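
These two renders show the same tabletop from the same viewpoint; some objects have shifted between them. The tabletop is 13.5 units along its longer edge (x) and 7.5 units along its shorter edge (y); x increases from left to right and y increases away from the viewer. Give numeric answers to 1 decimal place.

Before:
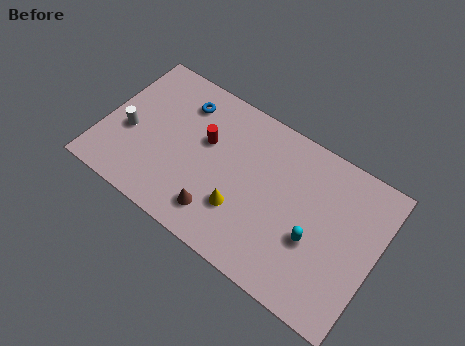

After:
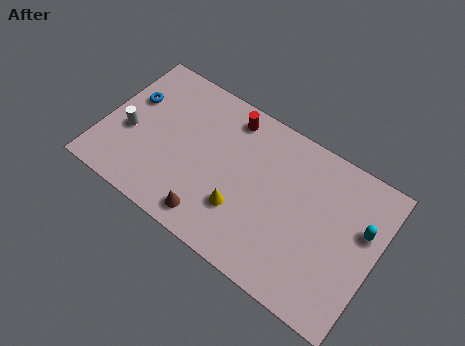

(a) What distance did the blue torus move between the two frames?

2.6

The blue torus moved from about (3.5, 5.9) to (1.1, 4.8), a distance of √(2.4² + 1.1²) ≈ 2.6.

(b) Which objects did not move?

the white cylinder and the yellow cone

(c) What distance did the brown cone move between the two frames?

0.5

The brown cone moved from about (6.1, 1.5) to (5.8, 1.1), a distance of √(0.3² + 0.4²) ≈ 0.5.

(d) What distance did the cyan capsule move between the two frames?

2.8

From (10.6, 2.9) to (12.7, 4.7), the cyan capsule covered √(2.1² + 1.8²) ≈ 2.8 units.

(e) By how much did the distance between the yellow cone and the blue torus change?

+1.4

The distance was about 5.1 in the first image and 6.5 in the second, so they moved 1.4 units further apart.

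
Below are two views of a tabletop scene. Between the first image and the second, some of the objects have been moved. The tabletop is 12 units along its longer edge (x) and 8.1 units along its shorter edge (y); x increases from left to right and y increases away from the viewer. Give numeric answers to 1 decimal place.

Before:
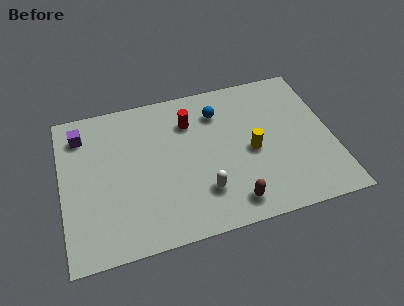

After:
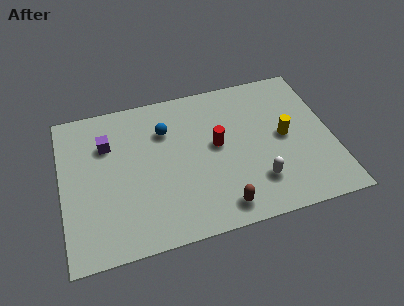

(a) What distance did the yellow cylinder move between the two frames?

1.6

The yellow cylinder was near (8.4, 3.7) before and (9.9, 4.1) after, so it travelled √(1.5² + 0.4²) ≈ 1.6 units.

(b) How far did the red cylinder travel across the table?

1.9

From (5.8, 6.0) to (6.9, 4.4), the red cylinder covered √(1.1² + 1.6²) ≈ 1.9 units.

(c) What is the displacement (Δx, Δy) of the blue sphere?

(-2.4, -0.4)

From the two frames, the blue sphere sits at roughly (7.1, 6.2) before and (4.7, 5.8) after.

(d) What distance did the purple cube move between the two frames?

1.4

The purple cube moved from about (1.0, 6.5) to (2.1, 5.7), a distance of √(1.1² + 0.8²) ≈ 1.4.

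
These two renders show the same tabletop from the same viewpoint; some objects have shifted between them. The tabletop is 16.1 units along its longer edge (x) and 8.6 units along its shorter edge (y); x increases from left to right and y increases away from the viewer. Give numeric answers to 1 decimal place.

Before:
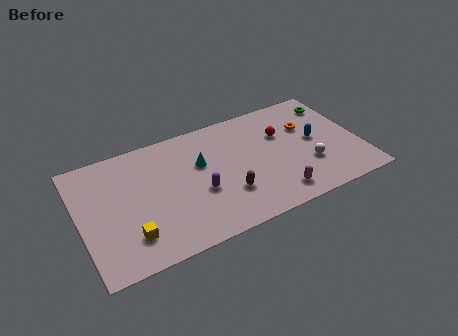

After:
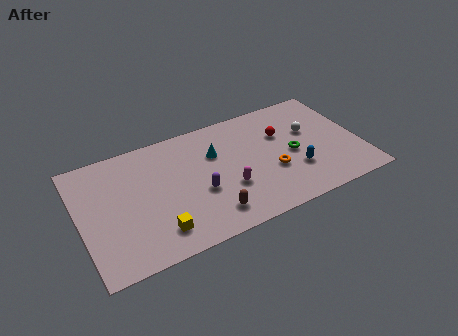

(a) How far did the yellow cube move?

1.5

The yellow cube moved from about (2.6, 2.0) to (4.1, 1.7), a distance of √(1.5² + 0.3²) ≈ 1.5.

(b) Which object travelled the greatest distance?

the green torus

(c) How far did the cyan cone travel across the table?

1.0

From (7.0, 5.4) to (7.9, 5.8), the cyan cone covered √(0.9² + 0.4²) ≈ 1.0 units.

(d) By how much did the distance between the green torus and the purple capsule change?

-3.6

The distance was about 9.1 in the first image and 5.5 in the second, so they moved 3.6 units closer together.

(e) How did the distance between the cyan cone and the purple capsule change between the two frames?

+0.7

Before: roughly 2.0 units apart; after: 2.7. That's 0.7 units further apart.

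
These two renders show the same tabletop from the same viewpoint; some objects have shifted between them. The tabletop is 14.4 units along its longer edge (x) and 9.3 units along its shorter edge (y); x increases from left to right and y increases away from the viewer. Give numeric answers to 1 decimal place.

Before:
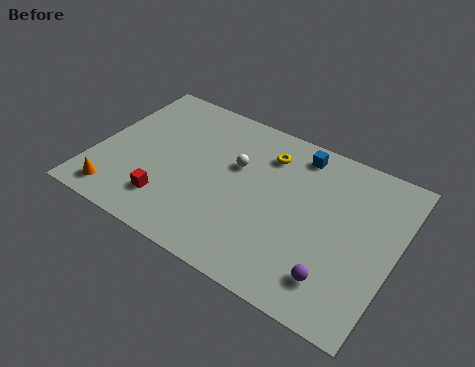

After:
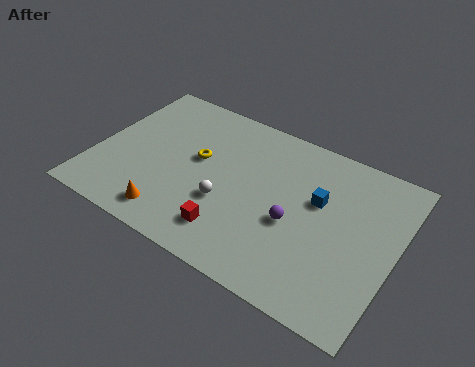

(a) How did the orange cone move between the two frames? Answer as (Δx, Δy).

(2.7, 0.1)

The orange cone was at about (1.5, 1.3) and moved to about (4.2, 1.4).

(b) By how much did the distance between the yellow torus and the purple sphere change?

-1.6

Before: roughly 6.7 units apart; after: 5.1. That's 1.6 units closer together.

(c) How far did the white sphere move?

2.4

The white sphere was near (6.6, 5.8) before and (6.5, 3.4) after, so it travelled √(0.1² + 2.4²) ≈ 2.4 units.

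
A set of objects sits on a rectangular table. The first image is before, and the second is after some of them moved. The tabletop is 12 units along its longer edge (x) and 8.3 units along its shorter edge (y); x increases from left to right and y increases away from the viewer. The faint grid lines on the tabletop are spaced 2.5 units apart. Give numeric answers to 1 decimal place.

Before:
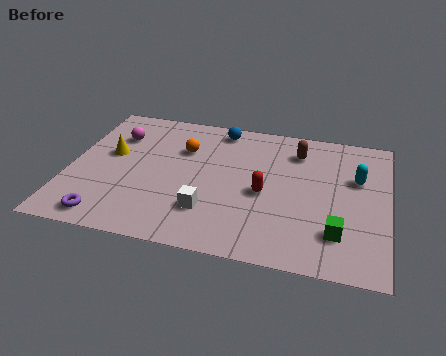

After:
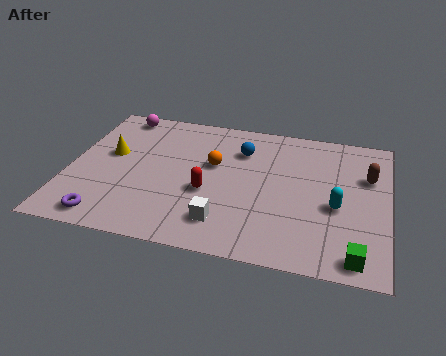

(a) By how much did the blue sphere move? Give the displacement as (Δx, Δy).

(0.9, -1.2)

From the two frames, the blue sphere sits at roughly (5.5, 7.3) before and (6.4, 6.1) after.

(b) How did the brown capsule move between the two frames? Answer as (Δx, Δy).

(2.7, -1.0)

The brown capsule started near (8.5, 6.5) and ended near (11.2, 5.5).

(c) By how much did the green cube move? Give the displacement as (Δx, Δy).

(0.7, -1.1)

From the two frames, the green cube sits at roughly (10.2, 2.0) before and (10.9, 0.9) after.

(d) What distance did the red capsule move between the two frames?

2.1

The red capsule moved from about (7.4, 3.7) to (5.3, 3.3), a distance of √(2.1² + 0.4²) ≈ 2.1.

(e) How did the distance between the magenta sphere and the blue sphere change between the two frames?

+0.9

Before: roughly 4.1 units apart; after: 5.0. That's 0.9 units further apart.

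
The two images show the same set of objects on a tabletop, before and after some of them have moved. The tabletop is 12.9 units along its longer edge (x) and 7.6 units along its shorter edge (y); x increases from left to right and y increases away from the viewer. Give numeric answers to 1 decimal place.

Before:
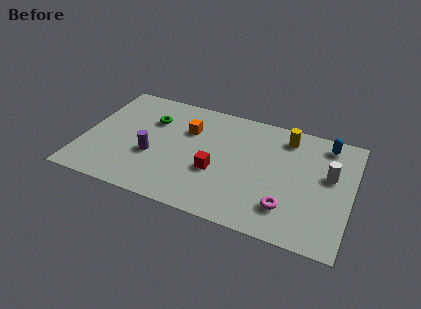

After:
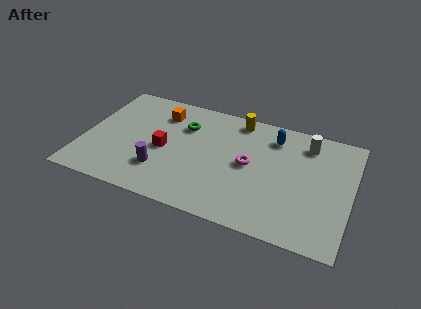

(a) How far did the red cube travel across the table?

2.7

The red cube was near (6.5, 2.9) before and (3.9, 3.5) after, so it travelled √(2.6² + 0.6²) ≈ 2.7 units.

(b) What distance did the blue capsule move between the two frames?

2.5

From (11.5, 6.5) to (9.0, 6.1), the blue capsule covered √(2.5² + 0.4²) ≈ 2.5 units.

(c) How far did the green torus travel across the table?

1.6

The green torus moved from about (3.1, 5.3) to (4.7, 5.4), a distance of √(1.6² + 0.1²) ≈ 1.6.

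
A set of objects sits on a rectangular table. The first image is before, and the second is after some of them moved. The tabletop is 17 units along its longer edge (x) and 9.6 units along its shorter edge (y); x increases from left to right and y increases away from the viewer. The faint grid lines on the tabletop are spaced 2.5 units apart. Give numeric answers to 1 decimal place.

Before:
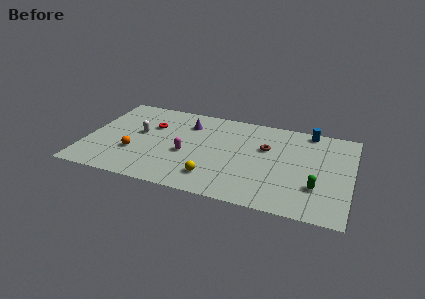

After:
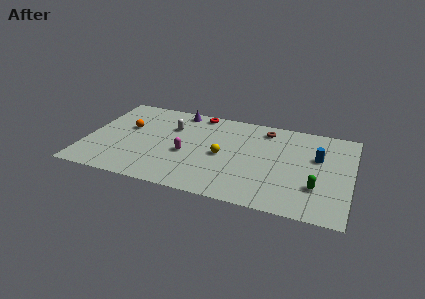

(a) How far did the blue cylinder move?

2.8

From (14.1, 8.7) to (14.8, 6.0), the blue cylinder covered √(0.7² + 2.7²) ≈ 2.8 units.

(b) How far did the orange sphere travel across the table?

2.7

The orange sphere was near (3.2, 3.2) before and (2.5, 5.8) after, so it travelled √(0.7² + 2.6²) ≈ 2.7 units.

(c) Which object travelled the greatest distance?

the red torus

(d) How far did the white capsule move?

2.3

The white capsule was near (3.3, 5.4) before and (5.3, 6.6) after, so it travelled √(2.0² + 1.2²) ≈ 2.3 units.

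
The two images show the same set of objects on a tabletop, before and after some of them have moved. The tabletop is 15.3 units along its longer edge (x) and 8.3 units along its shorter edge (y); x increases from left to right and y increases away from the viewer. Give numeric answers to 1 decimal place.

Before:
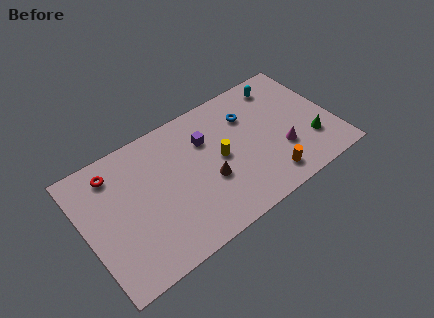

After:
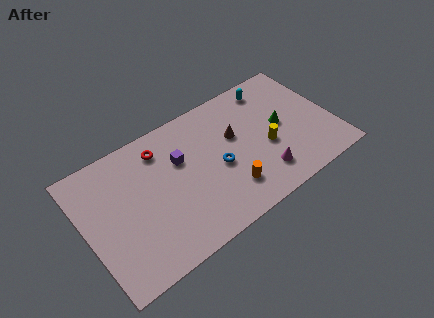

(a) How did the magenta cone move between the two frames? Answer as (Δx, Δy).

(-1.4, -0.9)

The magenta cone started near (11.9, 2.7) and ended near (10.5, 1.8).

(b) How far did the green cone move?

2.4

The green cone was near (13.7, 2.4) before and (12.2, 4.3) after, so it travelled √(1.5² + 1.9²) ≈ 2.4 units.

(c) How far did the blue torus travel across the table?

3.3

The blue torus was near (10.4, 6.0) before and (8.1, 3.7) after, so it travelled √(2.3² + 2.3²) ≈ 3.3 units.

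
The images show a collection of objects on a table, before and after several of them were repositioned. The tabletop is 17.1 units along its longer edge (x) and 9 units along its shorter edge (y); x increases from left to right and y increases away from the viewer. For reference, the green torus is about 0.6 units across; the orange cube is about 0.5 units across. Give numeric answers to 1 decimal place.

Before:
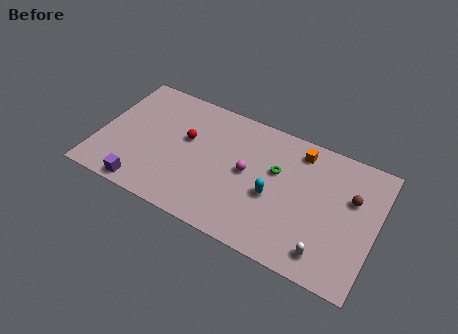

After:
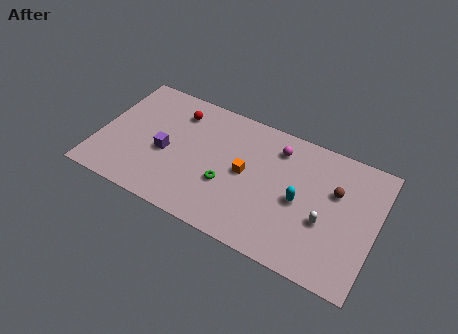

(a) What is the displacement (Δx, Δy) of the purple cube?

(1.0, 3.0)

From the two frames, the purple cube sits at roughly (3.2, 0.9) before and (4.2, 3.9) after.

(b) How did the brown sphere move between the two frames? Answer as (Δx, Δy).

(-1.0, 0.0)

The brown sphere started near (15.5, 5.8) and ended near (14.5, 5.8).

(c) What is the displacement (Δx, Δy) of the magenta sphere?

(1.6, 2.5)

The magenta sphere was at about (9.2, 4.7) and moved to about (10.8, 7.2).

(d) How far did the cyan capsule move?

1.6

The cyan capsule moved from about (10.9, 3.8) to (12.5, 4.2), a distance of √(1.6² + 0.4²) ≈ 1.6.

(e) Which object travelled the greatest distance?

the orange cube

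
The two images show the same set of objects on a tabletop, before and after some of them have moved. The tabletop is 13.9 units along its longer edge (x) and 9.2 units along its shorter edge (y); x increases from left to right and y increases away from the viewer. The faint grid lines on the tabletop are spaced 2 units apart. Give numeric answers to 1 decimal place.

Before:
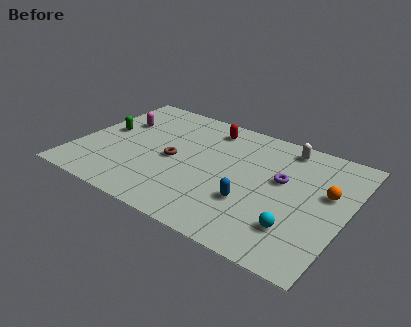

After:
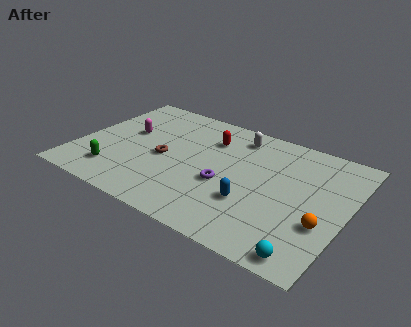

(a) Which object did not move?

the blue capsule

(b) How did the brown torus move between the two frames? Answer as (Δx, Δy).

(-0.5, -0.1)

From the two frames, the brown torus sits at roughly (5.0, 4.3) before and (4.5, 4.2) after.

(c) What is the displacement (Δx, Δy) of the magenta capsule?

(0.6, -0.7)

The magenta capsule started near (1.7, 6.1) and ended near (2.3, 5.4).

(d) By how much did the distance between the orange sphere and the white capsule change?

+3.3

They were about 3.5 units apart before and 6.8 after — 3.3 units further apart.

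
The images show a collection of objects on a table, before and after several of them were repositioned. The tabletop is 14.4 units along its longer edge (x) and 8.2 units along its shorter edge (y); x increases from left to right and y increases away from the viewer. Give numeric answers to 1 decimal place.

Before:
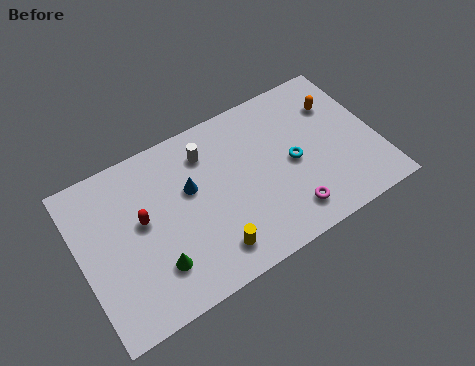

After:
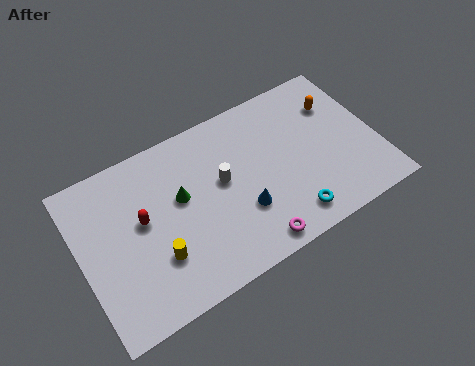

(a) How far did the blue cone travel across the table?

3.2

The blue cone moved from about (5.4, 5.0) to (7.6, 2.7), a distance of √(2.2² + 2.3²) ≈ 3.2.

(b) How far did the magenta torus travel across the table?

2.0

From (9.7, 1.5) to (7.8, 0.9), the magenta torus covered √(1.9² + 0.6²) ≈ 2.0 units.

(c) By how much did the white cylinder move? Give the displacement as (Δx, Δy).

(0.5, -1.8)

The white cylinder was at about (6.4, 6.4) and moved to about (6.9, 4.6).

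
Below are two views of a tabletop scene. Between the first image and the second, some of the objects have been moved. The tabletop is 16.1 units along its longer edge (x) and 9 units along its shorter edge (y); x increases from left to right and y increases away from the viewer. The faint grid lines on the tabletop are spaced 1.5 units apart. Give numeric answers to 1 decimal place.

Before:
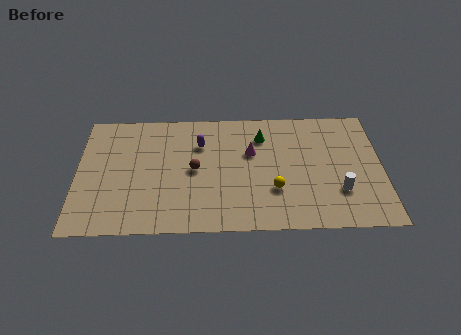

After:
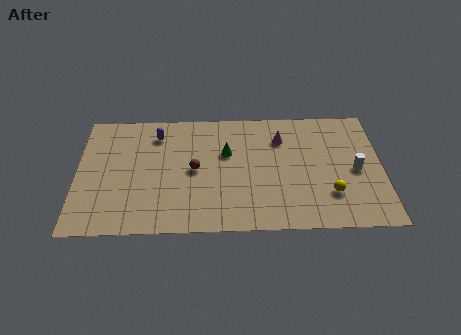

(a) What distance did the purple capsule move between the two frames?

2.4

The purple capsule moved from about (6.5, 6.4) to (4.2, 7.2), a distance of √(2.3² + 0.8²) ≈ 2.4.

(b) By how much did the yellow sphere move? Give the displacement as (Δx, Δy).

(2.9, -0.4)

The yellow sphere was at about (10.4, 2.9) and moved to about (13.3, 2.5).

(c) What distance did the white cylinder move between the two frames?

1.7

The white cylinder was near (13.8, 2.7) before and (14.7, 4.2) after, so it travelled √(0.9² + 1.5²) ≈ 1.7 units.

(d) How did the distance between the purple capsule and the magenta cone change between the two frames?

+3.8

Before: roughly 2.8 units apart; after: 6.6. That's 3.8 units further apart.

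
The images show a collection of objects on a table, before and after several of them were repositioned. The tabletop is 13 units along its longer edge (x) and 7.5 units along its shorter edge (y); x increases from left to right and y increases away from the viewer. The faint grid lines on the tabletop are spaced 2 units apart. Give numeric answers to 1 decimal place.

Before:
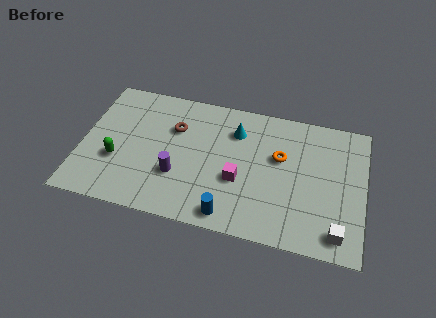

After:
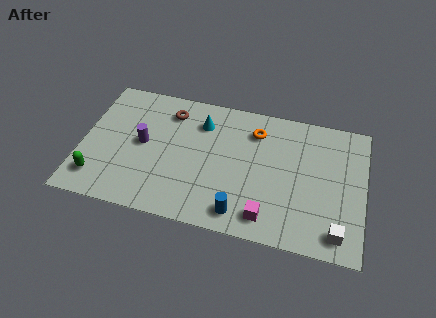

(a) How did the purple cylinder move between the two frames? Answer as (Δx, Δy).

(-1.7, 1.4)

From the two frames, the purple cylinder sits at roughly (4.5, 2.5) before and (2.8, 3.9) after.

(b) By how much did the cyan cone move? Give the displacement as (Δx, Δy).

(-1.6, 0.1)

From the two frames, the cyan cone sits at roughly (7.0, 5.6) before and (5.4, 5.7) after.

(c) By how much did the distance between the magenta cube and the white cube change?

-1.7

The distance was about 4.9 in the first image and 3.2 in the second, so they moved 1.7 units closer together.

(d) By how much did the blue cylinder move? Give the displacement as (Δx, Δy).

(0.5, 0.2)

From the two frames, the blue cylinder sits at roughly (7.0, 0.9) before and (7.5, 1.1) after.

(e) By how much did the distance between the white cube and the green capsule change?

+0.7

The distance was about 10.3 in the first image and 11.0 in the second, so they moved 0.7 units further apart.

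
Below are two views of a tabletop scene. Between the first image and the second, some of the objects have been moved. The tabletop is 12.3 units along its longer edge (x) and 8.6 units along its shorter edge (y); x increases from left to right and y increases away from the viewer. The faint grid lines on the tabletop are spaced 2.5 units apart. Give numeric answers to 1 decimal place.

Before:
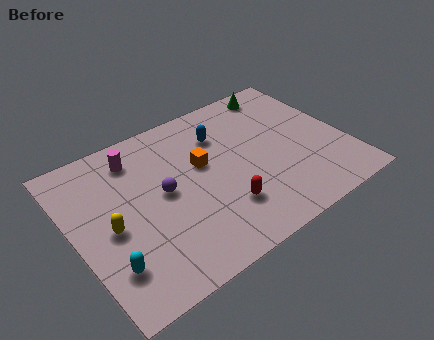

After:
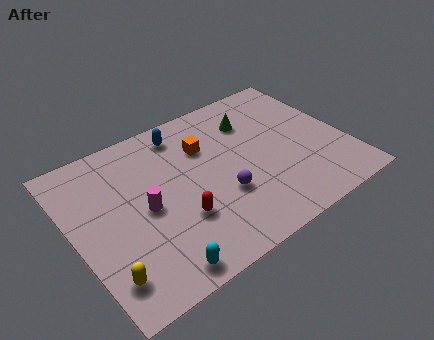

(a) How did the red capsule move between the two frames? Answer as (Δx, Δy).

(-1.9, 0.5)

From the two frames, the red capsule sits at roughly (6.3, 2.3) before and (4.4, 2.8) after.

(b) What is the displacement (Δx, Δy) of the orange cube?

(0.3, 0.9)

From the two frames, the orange cube sits at roughly (5.9, 5.1) before and (6.2, 6.0) after.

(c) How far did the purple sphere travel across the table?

2.8

The purple sphere moved from about (4.0, 4.5) to (6.4, 3.0), a distance of √(2.4² + 1.5²) ≈ 2.8.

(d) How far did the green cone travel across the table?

2.0

The green cone was near (10.1, 7.6) before and (8.5, 6.4) after, so it travelled √(1.6² + 1.2²) ≈ 2.0 units.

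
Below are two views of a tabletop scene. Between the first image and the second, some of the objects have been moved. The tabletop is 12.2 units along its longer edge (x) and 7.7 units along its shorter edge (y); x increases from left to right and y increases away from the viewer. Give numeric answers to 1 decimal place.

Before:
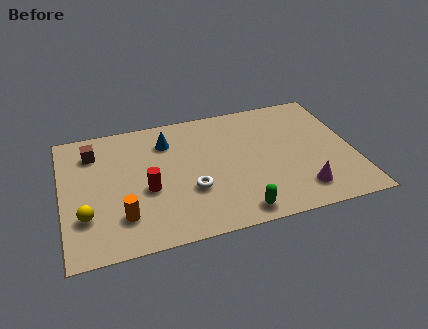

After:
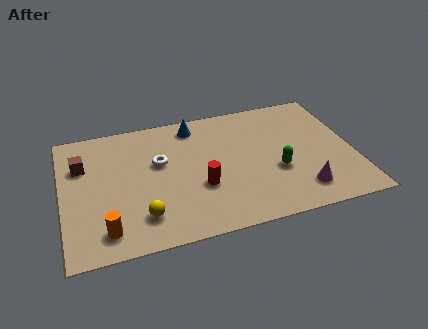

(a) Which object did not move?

the magenta cone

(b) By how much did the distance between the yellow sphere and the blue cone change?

+0.4

They were about 5.1 units apart before and 5.5 after — 0.4 units further apart.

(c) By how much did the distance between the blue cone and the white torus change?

-0.8

They were about 3.3 units apart before and 2.5 after — 0.8 units closer together.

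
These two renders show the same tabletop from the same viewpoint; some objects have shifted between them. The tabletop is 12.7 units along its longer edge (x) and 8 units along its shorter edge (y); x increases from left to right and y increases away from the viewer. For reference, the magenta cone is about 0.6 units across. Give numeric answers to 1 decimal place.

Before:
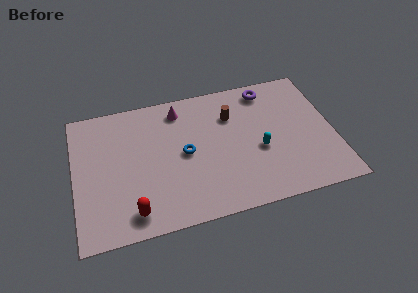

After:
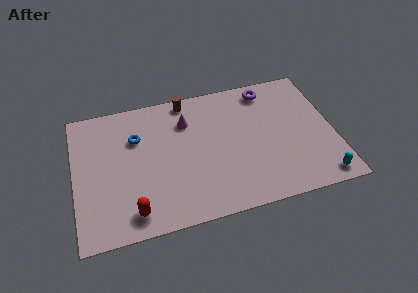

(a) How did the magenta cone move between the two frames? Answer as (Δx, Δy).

(0.3, -0.8)

From the two frames, the magenta cone sits at roughly (5.3, 6.7) before and (5.6, 5.9) after.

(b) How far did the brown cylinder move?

2.6

The brown cylinder was near (7.8, 5.7) before and (5.7, 7.2) after, so it travelled √(2.1² + 1.5²) ≈ 2.6 units.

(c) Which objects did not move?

the purple torus and the red capsule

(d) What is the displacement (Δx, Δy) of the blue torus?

(-2.3, 1.5)

The blue torus started near (5.4, 4.0) and ended near (3.1, 5.5).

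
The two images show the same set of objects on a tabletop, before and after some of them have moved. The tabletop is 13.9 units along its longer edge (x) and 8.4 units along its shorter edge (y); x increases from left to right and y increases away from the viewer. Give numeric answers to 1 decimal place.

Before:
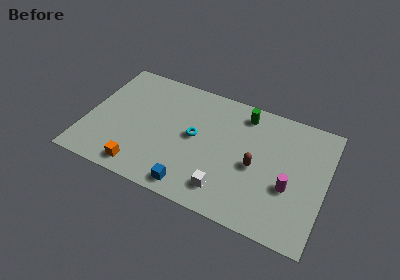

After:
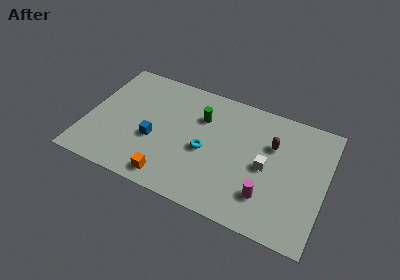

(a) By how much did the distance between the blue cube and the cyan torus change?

-0.4

Before: roughly 3.4 units apart; after: 3.0. That's 0.4 units closer together.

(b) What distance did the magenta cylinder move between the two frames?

1.6

The magenta cylinder was near (11.9, 3.2) before and (10.7, 2.1) after, so it travelled √(1.2² + 1.1²) ≈ 1.6 units.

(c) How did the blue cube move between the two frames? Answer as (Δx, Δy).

(-2.5, 2.3)

From the two frames, the blue cube sits at roughly (6.5, 1.0) before and (4.0, 3.3) after.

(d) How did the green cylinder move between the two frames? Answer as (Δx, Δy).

(-2.4, -1.2)

The green cylinder was at about (8.9, 7.1) and moved to about (6.5, 5.9).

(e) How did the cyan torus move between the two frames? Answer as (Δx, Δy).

(0.7, -0.7)

From the two frames, the cyan torus sits at roughly (6.3, 4.4) before and (7.0, 3.7) after.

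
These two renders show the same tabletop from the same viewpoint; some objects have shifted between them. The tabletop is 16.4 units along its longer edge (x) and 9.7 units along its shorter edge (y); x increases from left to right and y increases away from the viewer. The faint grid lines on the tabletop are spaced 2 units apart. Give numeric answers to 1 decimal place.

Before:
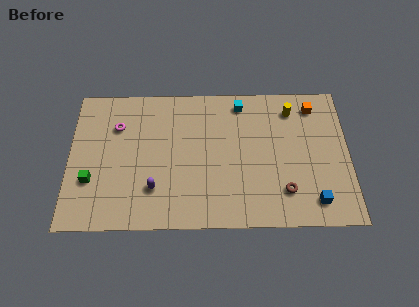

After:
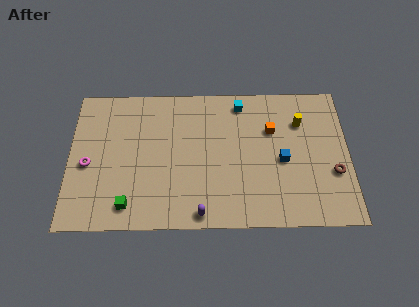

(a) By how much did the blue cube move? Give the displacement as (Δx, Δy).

(-1.8, 2.8)

From the two frames, the blue cube sits at roughly (14.3, 1.6) before and (12.5, 4.4) after.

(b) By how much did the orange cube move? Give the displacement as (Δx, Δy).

(-2.5, -1.6)

The orange cube started near (14.4, 8.1) and ended near (11.9, 6.5).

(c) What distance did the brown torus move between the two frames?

3.1

From (12.6, 2.3) to (15.5, 3.5), the brown torus covered √(2.9² + 1.2²) ≈ 3.1 units.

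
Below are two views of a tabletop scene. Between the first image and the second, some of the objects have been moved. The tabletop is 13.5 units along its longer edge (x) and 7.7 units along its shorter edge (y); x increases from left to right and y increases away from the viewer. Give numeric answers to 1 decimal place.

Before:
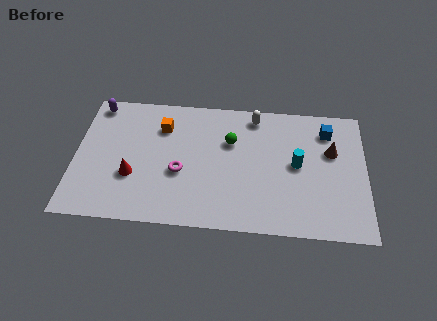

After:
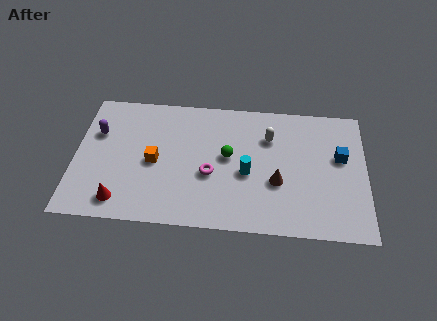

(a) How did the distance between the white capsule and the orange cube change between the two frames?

+1.2

The distance was about 4.4 in the first image and 5.6 in the second, so they moved 1.2 units further apart.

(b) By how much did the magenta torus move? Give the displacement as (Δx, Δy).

(1.4, 0.0)

The magenta torus started near (4.9, 3.1) and ended near (6.3, 3.1).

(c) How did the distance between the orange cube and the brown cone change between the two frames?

-2.2

Before: roughly 7.9 units apart; after: 5.7. That's 2.2 units closer together.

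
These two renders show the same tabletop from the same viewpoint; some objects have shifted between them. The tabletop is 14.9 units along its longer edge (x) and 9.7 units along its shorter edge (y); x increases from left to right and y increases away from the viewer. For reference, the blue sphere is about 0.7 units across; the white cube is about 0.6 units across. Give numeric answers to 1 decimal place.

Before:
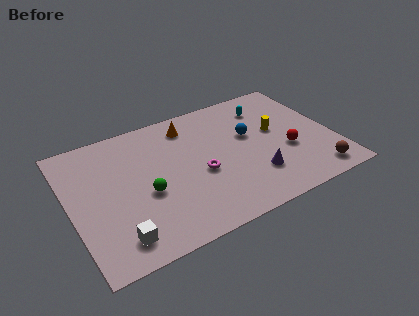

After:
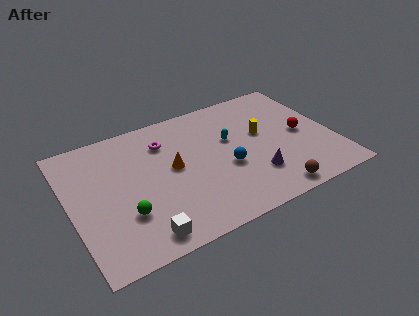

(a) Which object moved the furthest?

the magenta torus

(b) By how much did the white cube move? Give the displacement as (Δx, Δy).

(1.3, -0.4)

From the two frames, the white cube sits at roughly (2.2, 1.6) before and (3.5, 1.2) after.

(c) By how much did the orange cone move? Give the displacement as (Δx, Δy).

(-1.3, -2.8)

From the two frames, the orange cone sits at roughly (7.1, 8.0) before and (5.8, 5.2) after.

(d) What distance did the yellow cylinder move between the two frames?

0.8

The yellow cylinder was near (11.8, 5.5) before and (11.0, 5.6) after, so it travelled √(0.8² + 0.1²) ≈ 0.8 units.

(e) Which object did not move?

the purple cone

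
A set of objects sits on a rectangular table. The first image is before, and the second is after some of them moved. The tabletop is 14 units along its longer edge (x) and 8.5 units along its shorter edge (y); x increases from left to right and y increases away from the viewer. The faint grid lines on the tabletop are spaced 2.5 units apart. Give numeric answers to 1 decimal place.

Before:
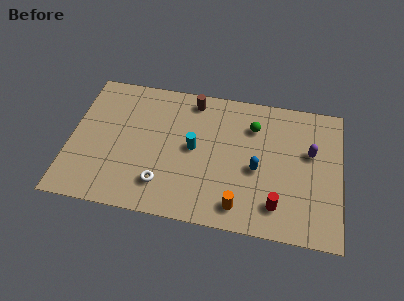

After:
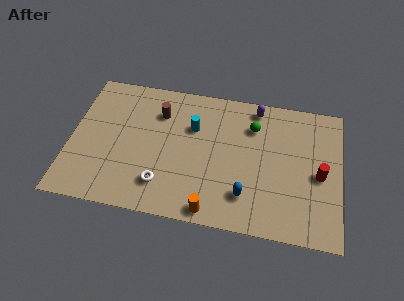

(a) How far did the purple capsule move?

3.7

The purple capsule moved from about (12.4, 5.2) to (9.5, 7.5), a distance of √(2.9² + 2.3²) ≈ 3.7.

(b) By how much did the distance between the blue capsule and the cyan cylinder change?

+1.3

The distance was about 3.4 in the first image and 4.7 in the second, so they moved 1.3 units further apart.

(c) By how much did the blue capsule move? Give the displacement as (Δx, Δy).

(-0.5, -1.7)

The blue capsule started near (9.7, 3.7) and ended near (9.2, 2.0).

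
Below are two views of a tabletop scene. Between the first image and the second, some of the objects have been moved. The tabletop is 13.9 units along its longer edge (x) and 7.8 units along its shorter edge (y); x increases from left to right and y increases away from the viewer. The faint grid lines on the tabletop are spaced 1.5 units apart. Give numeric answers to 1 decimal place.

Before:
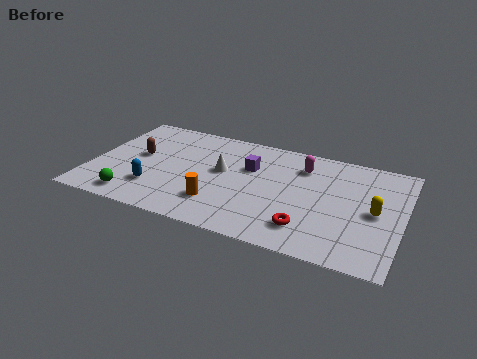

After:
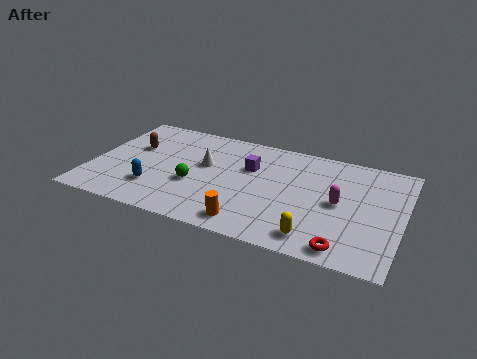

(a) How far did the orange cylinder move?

1.7

The orange cylinder was near (5.9, 2.0) before and (7.4, 1.1) after, so it travelled √(1.5² + 0.9²) ≈ 1.7 units.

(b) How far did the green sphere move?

3.1

From (2.2, 1.1) to (4.7, 3.0), the green sphere covered √(2.5² + 1.9²) ≈ 3.1 units.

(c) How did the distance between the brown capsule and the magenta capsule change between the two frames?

+2.0

Before: roughly 7.5 units apart; after: 9.5. That's 2.0 units further apart.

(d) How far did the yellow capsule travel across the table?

3.5

The yellow capsule was near (12.7, 3.8) before and (10.3, 1.2) after, so it travelled √(2.4² + 2.6²) ≈ 3.5 units.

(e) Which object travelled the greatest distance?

the yellow capsule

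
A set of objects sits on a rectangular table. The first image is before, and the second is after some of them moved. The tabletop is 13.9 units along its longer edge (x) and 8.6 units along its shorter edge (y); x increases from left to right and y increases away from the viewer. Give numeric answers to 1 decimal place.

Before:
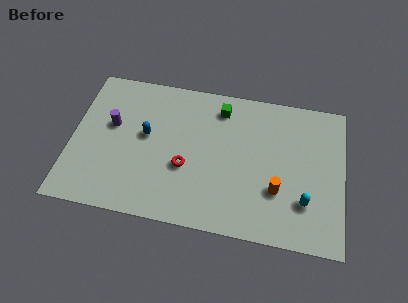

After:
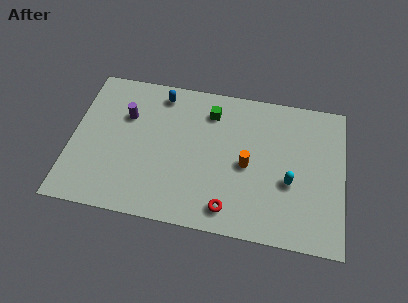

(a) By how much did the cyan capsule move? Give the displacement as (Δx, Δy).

(-0.8, 1.0)

From the two frames, the cyan capsule sits at roughly (12.0, 2.4) before and (11.2, 3.4) after.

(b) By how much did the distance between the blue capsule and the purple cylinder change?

+0.5

The distance was about 1.8 in the first image and 2.3 in the second, so they moved 0.5 units further apart.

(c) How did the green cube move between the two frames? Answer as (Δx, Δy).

(-0.5, -0.3)

The green cube started near (7.5, 7.1) and ended near (7.0, 6.8).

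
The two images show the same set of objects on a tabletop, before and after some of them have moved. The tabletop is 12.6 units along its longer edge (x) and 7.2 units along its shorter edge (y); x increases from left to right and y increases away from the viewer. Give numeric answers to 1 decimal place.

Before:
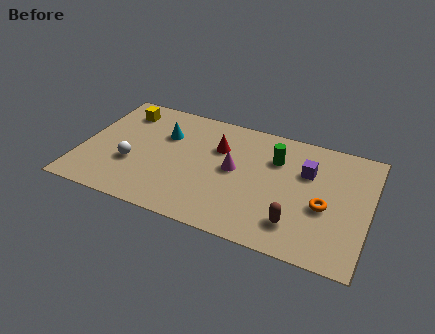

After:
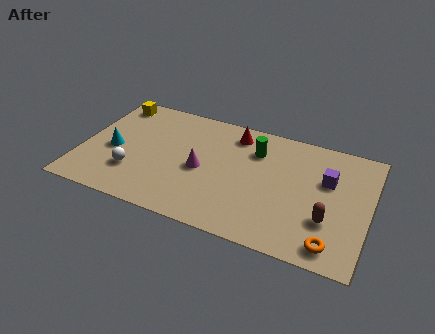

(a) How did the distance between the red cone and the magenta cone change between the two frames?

+1.6

Before: roughly 1.4 units apart; after: 3.0. That's 1.6 units further apart.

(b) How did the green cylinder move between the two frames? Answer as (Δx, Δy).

(-0.9, 0.2)

From the two frames, the green cylinder sits at roughly (8.4, 5.1) before and (7.5, 5.3) after.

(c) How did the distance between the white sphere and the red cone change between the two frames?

+1.4

They were about 4.3 units apart before and 5.7 after — 1.4 units further apart.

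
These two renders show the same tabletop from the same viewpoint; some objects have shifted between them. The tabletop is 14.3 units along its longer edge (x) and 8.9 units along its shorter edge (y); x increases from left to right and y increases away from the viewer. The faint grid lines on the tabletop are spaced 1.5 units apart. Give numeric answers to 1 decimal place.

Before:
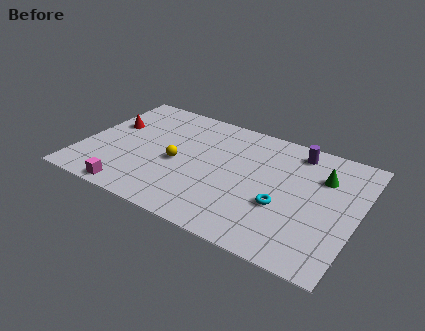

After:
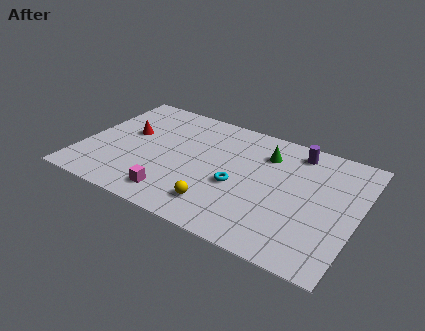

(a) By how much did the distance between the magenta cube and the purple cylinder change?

-2.0

They were about 10.3 units apart before and 8.3 after — 2.0 units closer together.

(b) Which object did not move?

the purple cylinder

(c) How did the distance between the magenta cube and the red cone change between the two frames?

-0.3

The distance was about 5.1 in the first image and 4.8 in the second, so they moved 0.3 units closer together.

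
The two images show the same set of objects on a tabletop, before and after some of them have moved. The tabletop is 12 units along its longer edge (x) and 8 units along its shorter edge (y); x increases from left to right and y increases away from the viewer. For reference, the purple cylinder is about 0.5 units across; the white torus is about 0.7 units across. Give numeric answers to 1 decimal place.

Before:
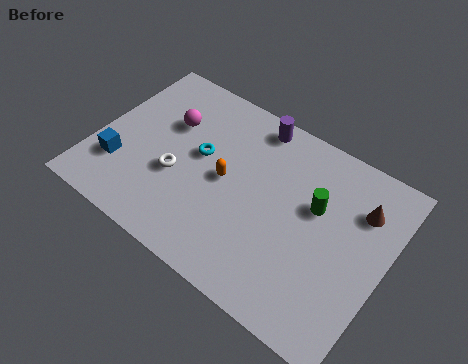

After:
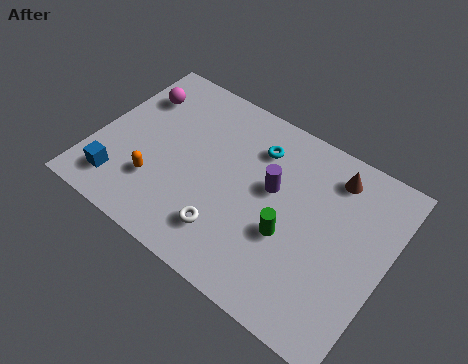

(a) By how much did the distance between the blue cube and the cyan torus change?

+3.0

They were about 3.7 units apart before and 6.7 after — 3.0 units further apart.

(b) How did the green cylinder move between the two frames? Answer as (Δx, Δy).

(-0.8, -1.8)

The green cylinder was at about (9.0, 4.9) and moved to about (8.2, 3.1).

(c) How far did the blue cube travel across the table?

0.8

The blue cube was near (1.2, 2.3) before and (1.4, 1.5) after, so it travelled √(0.2² + 0.8²) ≈ 0.8 units.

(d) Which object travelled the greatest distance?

the orange capsule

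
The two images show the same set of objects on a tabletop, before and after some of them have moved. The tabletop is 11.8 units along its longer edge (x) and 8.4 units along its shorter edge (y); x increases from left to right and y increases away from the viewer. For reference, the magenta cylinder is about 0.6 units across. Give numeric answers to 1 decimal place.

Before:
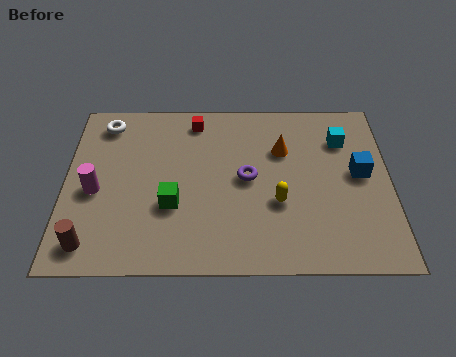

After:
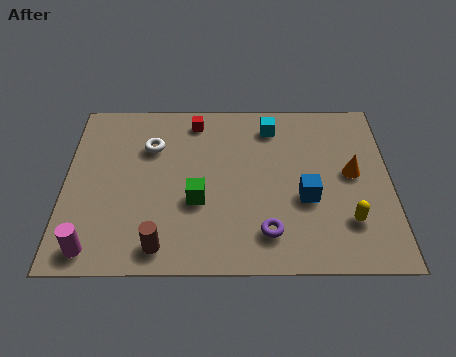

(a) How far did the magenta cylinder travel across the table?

2.7

The magenta cylinder was near (1.1, 3.7) before and (1.1, 1.0) after, so it travelled √(0.0² + 2.7²) ≈ 2.7 units.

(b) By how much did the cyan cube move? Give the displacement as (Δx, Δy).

(-2.6, 0.7)

The cyan cube started near (10.1, 6.2) and ended near (7.5, 6.9).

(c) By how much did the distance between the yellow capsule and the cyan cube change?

+1.5

They were about 3.9 units apart before and 5.4 after — 1.5 units further apart.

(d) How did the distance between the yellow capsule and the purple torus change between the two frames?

+1.3

The distance was about 1.6 in the first image and 2.9 in the second, so they moved 1.3 units further apart.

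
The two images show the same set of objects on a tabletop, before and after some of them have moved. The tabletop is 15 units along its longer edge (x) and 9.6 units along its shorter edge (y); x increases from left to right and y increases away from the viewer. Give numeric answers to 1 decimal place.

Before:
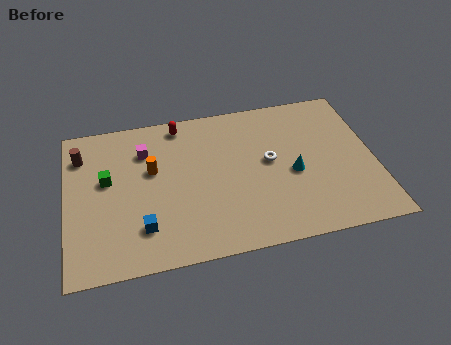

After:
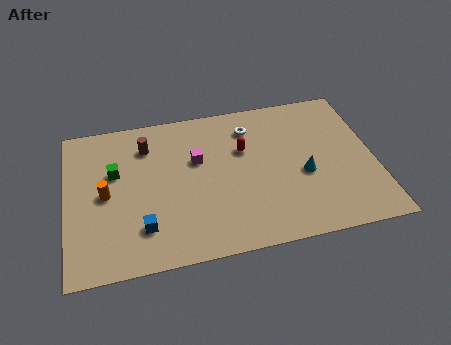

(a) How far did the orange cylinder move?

2.5

The orange cylinder was near (4.2, 5.8) before and (1.9, 4.7) after, so it travelled √(2.3² + 1.1²) ≈ 2.5 units.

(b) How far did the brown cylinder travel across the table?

3.2

The brown cylinder was near (0.8, 7.4) before and (4.0, 7.4) after, so it travelled √(3.2² + 0.0²) ≈ 3.2 units.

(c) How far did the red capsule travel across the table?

3.8

From (5.7, 8.5) to (8.7, 6.2), the red capsule covered √(3.0² + 2.3²) ≈ 3.8 units.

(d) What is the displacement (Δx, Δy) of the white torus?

(-0.8, 2.4)

The white torus was at about (9.9, 5.2) and moved to about (9.1, 7.6).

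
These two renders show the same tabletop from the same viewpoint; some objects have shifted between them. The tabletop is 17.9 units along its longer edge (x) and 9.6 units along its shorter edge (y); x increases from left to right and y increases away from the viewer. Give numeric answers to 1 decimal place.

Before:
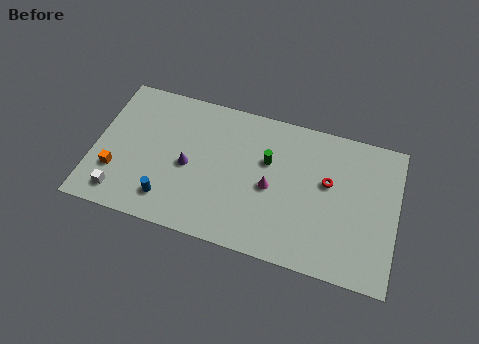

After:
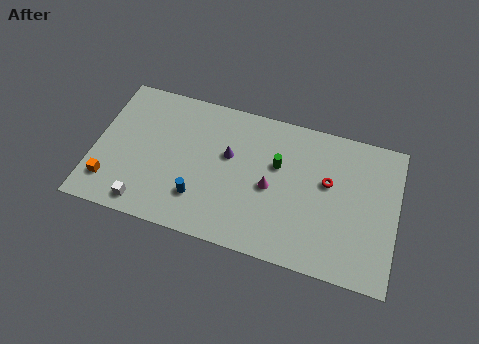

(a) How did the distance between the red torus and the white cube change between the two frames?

-1.3

Before: roughly 12.7 units apart; after: 11.4. That's 1.3 units closer together.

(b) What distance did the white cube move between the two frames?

1.5

From (1.8, 1.5) to (3.3, 1.2), the white cube covered √(1.5² + 0.3²) ≈ 1.5 units.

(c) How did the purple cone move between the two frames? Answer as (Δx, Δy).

(2.3, 1.4)

The purple cone was at about (5.6, 4.4) and moved to about (7.9, 5.8).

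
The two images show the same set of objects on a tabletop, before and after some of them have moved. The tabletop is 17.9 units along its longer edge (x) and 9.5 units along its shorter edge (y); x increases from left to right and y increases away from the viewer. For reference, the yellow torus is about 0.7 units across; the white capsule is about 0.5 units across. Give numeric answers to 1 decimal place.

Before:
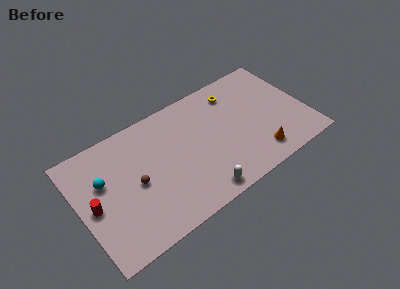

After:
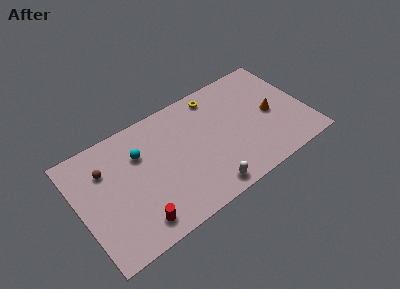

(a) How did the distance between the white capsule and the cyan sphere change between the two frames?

-1.4

The distance was about 8.4 in the first image and 7.0 in the second, so they moved 1.4 units closer together.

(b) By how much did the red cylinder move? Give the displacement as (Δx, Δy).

(2.9, -3.0)

The red cylinder was at about (1.0, 4.5) and moved to about (3.9, 1.5).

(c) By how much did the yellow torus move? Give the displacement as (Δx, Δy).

(-1.5, 0.5)

The yellow torus started near (12.8, 7.7) and ended near (11.3, 8.2).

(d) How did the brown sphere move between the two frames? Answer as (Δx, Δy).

(-2.0, 2.3)

From the two frames, the brown sphere sits at roughly (4.3, 4.5) before and (2.3, 6.8) after.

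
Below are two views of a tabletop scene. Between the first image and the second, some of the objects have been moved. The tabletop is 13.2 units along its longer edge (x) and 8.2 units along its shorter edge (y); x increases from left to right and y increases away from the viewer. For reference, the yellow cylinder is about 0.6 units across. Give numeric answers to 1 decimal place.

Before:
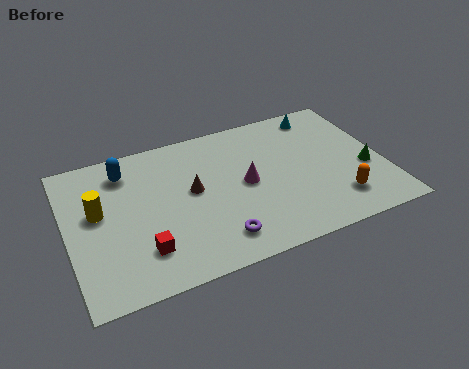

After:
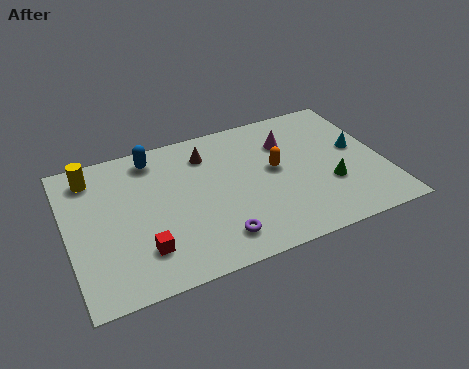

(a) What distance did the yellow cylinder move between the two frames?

2.1

The yellow cylinder moved from about (1.3, 4.7) to (1.2, 6.8), a distance of √(0.1² + 2.1²) ≈ 2.1.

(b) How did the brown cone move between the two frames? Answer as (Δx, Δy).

(0.8, 1.9)

The brown cone started near (5.2, 4.5) and ended near (6.0, 6.4).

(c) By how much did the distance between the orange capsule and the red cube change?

-1.8

The distance was about 8.1 in the first image and 6.3 in the second, so they moved 1.8 units closer together.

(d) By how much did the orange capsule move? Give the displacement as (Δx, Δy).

(-2.3, 2.7)

The orange capsule was at about (11.0, 1.8) and moved to about (8.7, 4.5).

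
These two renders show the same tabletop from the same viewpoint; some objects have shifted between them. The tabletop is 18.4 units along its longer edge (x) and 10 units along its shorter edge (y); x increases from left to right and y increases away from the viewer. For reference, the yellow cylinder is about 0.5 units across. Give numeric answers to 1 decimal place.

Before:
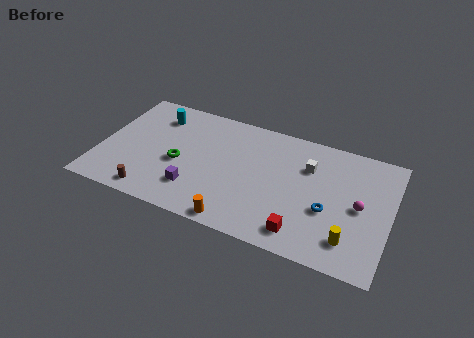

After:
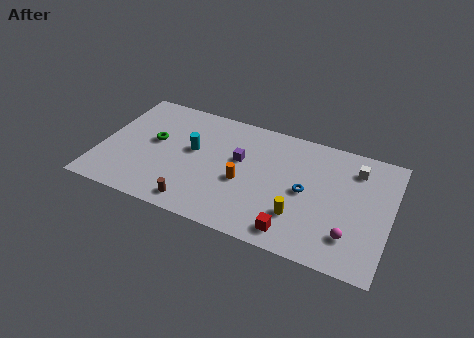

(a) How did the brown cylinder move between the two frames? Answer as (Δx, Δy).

(2.8, 0.1)

From the two frames, the brown cylinder sits at roughly (3.7, 1.2) before and (6.5, 1.3) after.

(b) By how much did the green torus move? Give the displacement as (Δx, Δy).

(-1.8, 1.3)

From the two frames, the green torus sits at roughly (5.1, 4.3) before and (3.3, 5.6) after.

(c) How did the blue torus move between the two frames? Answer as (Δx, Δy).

(-1.5, 1.0)

From the two frames, the blue torus sits at roughly (14.6, 3.9) before and (13.1, 4.9) after.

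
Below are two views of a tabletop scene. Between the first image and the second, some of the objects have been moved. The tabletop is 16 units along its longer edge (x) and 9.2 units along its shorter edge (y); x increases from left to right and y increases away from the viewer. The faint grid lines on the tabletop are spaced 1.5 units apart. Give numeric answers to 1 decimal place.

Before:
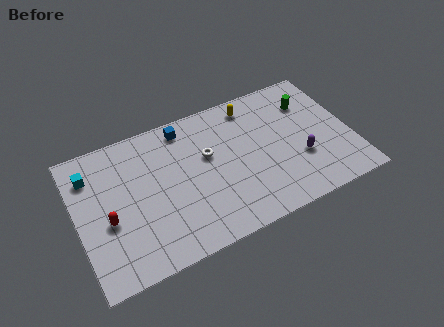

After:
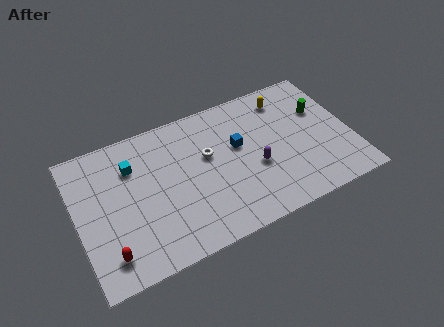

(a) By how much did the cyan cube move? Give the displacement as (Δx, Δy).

(2.4, -0.4)

The cyan cube started near (1.0, 7.1) and ended near (3.4, 6.7).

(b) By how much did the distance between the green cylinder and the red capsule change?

+1.1

Before: roughly 12.6 units apart; after: 13.7. That's 1.1 units further apart.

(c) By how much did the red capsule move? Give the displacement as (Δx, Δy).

(-0.2, -2.1)

From the two frames, the red capsule sits at roughly (1.7, 3.8) before and (1.5, 1.7) after.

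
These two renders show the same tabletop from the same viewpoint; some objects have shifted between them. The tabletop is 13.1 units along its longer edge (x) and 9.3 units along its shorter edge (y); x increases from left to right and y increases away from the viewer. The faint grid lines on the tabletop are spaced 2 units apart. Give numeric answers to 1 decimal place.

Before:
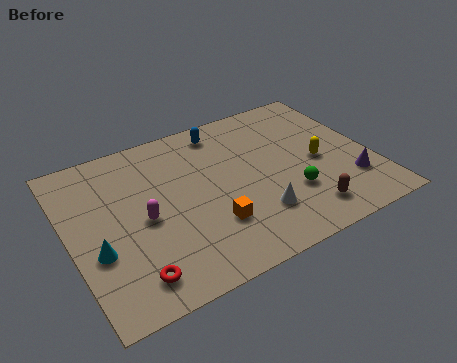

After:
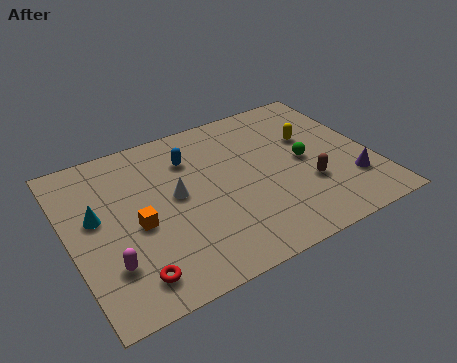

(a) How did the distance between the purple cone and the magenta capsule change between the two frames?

+1.5

The distance was about 9.0 in the first image and 10.5 in the second, so they moved 1.5 units further apart.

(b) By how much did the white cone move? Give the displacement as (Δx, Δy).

(-3.1, 2.6)

From the two frames, the white cone sits at roughly (7.7, 2.4) before and (4.6, 5.0) after.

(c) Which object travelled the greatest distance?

the white cone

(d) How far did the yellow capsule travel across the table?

1.6

From (10.8, 4.3) to (10.7, 5.9), the yellow capsule covered √(0.1² + 1.6²) ≈ 1.6 units.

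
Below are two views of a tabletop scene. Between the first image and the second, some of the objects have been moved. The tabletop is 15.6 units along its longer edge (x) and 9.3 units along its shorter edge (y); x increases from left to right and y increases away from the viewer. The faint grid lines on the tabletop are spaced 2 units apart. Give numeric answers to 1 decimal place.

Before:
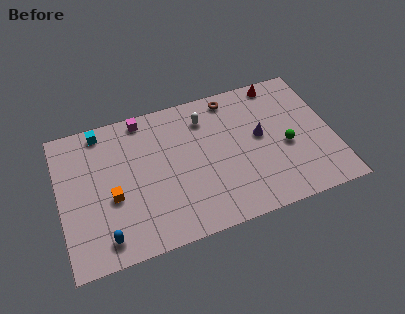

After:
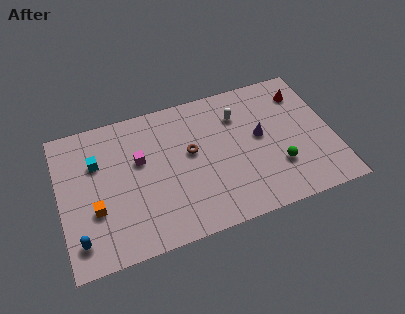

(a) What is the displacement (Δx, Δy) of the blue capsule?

(-1.4, 0.3)

The blue capsule started near (2.3, 1.4) and ended near (0.9, 1.7).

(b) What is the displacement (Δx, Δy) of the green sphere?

(-0.6, -1.2)

The green sphere started near (12.9, 4.0) and ended near (12.3, 2.8).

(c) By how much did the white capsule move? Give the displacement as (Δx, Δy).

(1.9, -0.4)

From the two frames, the white capsule sits at roughly (8.5, 7.3) before and (10.4, 6.9) after.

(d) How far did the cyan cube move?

2.0

From (2.6, 8.3) to (2.2, 6.3), the cyan cube covered √(0.4² + 2.0²) ≈ 2.0 units.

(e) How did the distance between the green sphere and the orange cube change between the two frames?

+0.4

They were about 10.0 units apart before and 10.4 after — 0.4 units further apart.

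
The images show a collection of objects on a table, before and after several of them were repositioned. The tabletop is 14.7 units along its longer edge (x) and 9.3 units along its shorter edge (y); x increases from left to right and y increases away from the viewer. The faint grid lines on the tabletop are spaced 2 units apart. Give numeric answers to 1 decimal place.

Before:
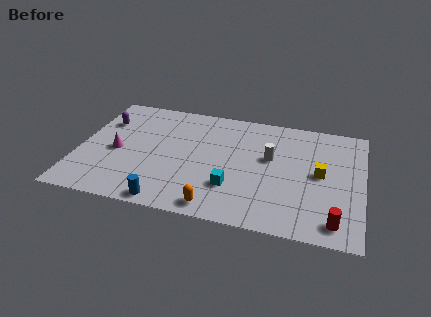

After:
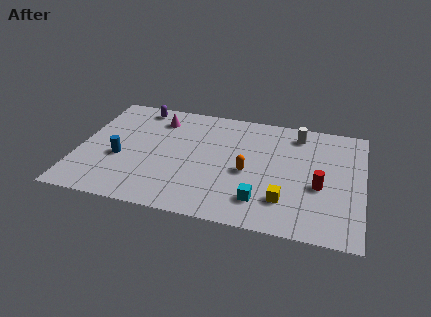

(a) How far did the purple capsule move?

2.3

The purple capsule was near (1.1, 6.6) before and (2.8, 8.2) after, so it travelled √(1.7² + 1.6²) ≈ 2.3 units.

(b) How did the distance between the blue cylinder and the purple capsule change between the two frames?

-2.4

The distance was about 6.9 in the first image and 4.5 in the second, so they moved 2.4 units closer together.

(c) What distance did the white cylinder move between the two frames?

2.6

The white cylinder moved from about (9.9, 5.5) to (11.2, 7.8), a distance of √(1.3² + 2.3²) ≈ 2.6.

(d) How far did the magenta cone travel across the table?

3.7

The magenta cone moved from about (2.0, 4.2) to (3.9, 7.4), a distance of √(1.9² + 3.2²) ≈ 3.7.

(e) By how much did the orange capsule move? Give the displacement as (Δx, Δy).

(1.4, 3.1)

The orange capsule started near (7.4, 1.0) and ended near (8.8, 4.1).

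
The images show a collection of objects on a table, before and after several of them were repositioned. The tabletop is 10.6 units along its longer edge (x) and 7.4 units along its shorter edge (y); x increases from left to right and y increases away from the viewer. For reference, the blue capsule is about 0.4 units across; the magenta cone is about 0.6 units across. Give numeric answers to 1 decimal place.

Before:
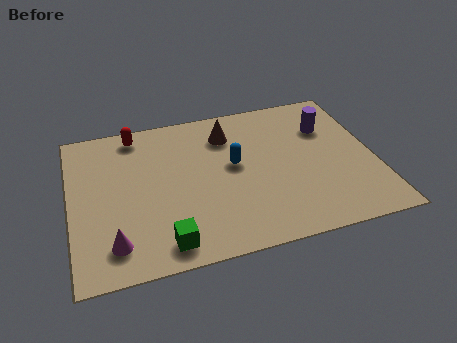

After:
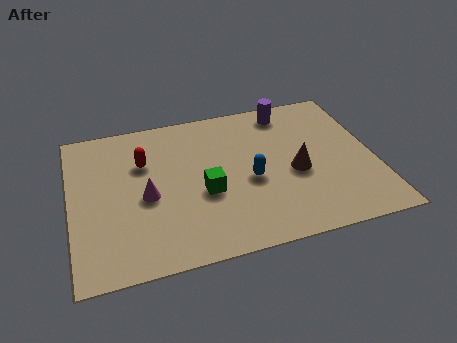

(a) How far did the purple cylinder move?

1.8

From (9.1, 5.2) to (7.8, 6.4), the purple cylinder covered √(1.3² + 1.2²) ≈ 1.8 units.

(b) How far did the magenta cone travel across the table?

2.2

From (1.4, 1.4) to (2.6, 3.3), the magenta cone covered √(1.2² + 1.9²) ≈ 2.2 units.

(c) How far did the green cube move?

2.5

From (3.1, 1.0) to (4.6, 3.0), the green cube covered √(1.5² + 2.0²) ≈ 2.5 units.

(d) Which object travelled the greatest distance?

the brown cone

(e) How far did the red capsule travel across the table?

1.5

From (2.4, 6.5) to (2.6, 5.0), the red capsule covered √(0.2² + 1.5²) ≈ 1.5 units.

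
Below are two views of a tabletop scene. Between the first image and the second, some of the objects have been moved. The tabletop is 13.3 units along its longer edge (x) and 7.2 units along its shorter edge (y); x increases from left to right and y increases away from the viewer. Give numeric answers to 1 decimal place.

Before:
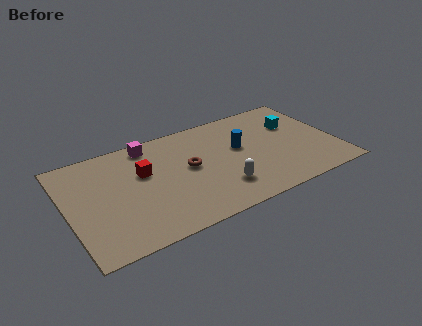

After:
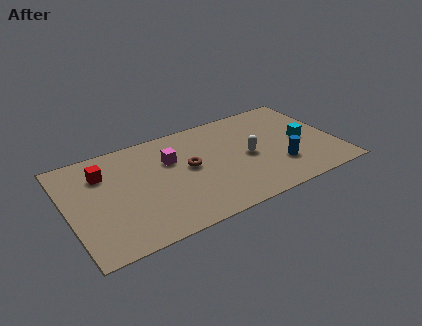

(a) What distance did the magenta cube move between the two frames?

1.7

The magenta cube was near (4.3, 6.3) before and (5.2, 4.8) after, so it travelled √(0.9² + 1.5²) ≈ 1.7 units.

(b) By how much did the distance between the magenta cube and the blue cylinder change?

+1.0

They were about 4.8 units apart before and 5.8 after — 1.0 units further apart.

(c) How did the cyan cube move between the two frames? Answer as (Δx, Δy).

(0.2, -1.4)

The cyan cube was at about (11.5, 4.8) and moved to about (11.7, 3.4).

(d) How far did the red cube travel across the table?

2.1

From (3.8, 4.5) to (1.9, 5.3), the red cube covered √(1.9² + 0.8²) ≈ 2.1 units.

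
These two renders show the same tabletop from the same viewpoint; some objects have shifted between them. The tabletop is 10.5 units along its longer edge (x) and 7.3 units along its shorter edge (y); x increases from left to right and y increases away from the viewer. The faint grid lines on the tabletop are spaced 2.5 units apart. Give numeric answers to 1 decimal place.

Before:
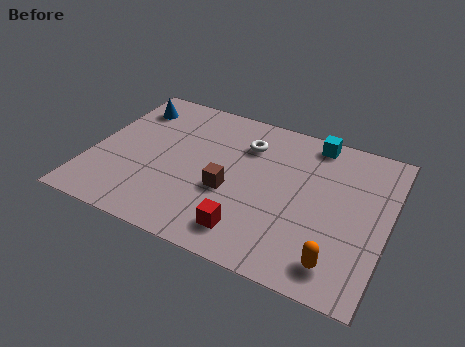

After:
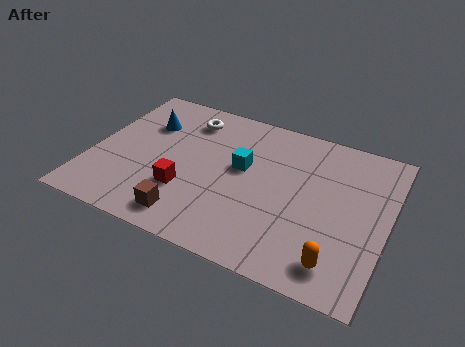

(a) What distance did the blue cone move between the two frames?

1.0

From (1.0, 5.8) to (1.7, 5.1), the blue cone covered √(0.7² + 0.7²) ≈ 1.0 units.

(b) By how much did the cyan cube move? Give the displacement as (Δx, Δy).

(-2.3, -2.3)

The cyan cube started near (7.6, 6.5) and ended near (5.3, 4.2).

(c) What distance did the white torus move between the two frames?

2.3

The white torus moved from about (5.3, 5.4) to (3.1, 5.9), a distance of √(2.2² + 0.5²) ≈ 2.3.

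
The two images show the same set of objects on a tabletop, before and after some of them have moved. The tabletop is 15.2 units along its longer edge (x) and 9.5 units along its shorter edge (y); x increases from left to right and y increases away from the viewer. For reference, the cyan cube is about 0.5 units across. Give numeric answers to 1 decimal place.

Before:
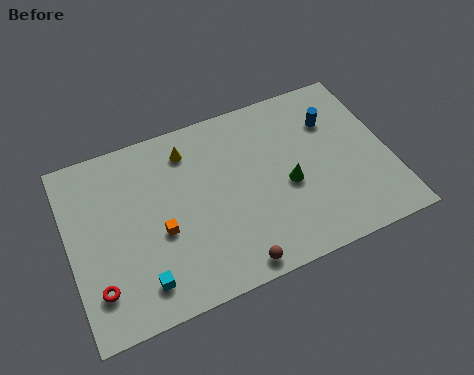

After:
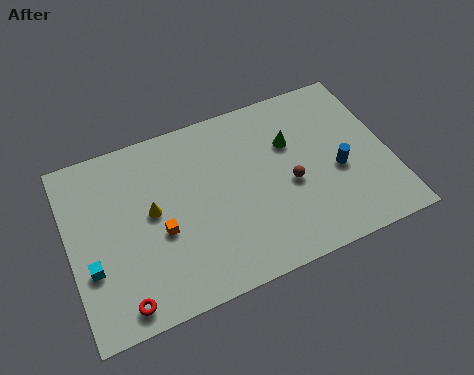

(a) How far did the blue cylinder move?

2.8

From (12.8, 6.8) to (12.7, 4.0), the blue cylinder covered √(0.1² + 2.8²) ≈ 2.8 units.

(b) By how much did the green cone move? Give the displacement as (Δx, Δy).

(0.4, 2.2)

From the two frames, the green cone sits at roughly (10.3, 4.1) before and (10.7, 6.3) after.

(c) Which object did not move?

the orange cube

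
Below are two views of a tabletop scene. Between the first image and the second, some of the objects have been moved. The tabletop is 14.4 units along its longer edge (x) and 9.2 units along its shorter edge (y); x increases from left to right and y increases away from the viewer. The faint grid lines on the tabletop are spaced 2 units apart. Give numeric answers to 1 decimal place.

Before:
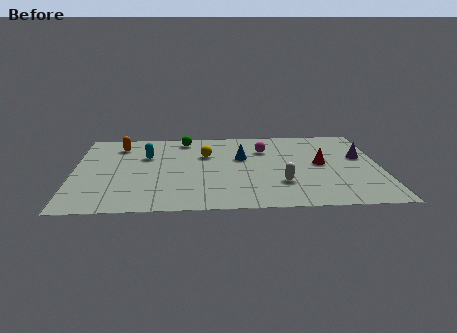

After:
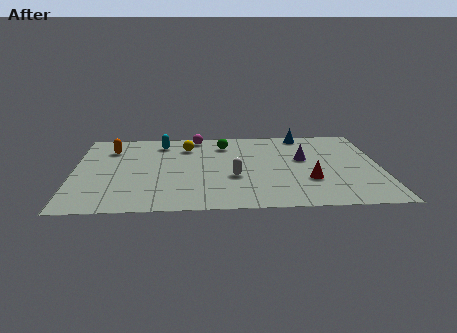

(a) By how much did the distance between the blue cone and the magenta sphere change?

+3.7

They were about 1.4 units apart before and 5.1 after — 3.7 units further apart.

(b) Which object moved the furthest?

the blue cone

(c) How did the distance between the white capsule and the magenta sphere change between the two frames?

+1.1

The distance was about 4.0 in the first image and 5.1 in the second, so they moved 1.1 units further apart.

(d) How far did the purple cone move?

2.7

From (13.5, 5.5) to (10.8, 5.4), the purple cone covered √(2.7² + 0.1²) ≈ 2.7 units.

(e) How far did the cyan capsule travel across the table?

1.7

From (3.4, 6.1) to (4.1, 7.6), the cyan capsule covered √(0.7² + 1.5²) ≈ 1.7 units.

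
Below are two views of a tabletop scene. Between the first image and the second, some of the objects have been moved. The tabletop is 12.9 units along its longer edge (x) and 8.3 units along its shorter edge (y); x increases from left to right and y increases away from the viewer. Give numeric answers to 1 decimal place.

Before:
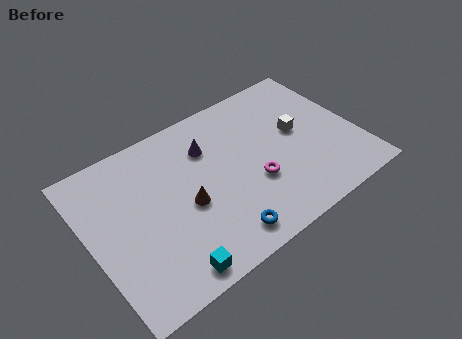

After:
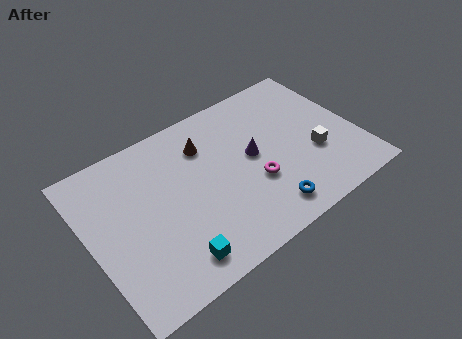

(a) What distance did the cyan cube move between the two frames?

0.5

The cyan cube moved from about (3.1, 0.9) to (3.4, 1.3), a distance of √(0.3² + 0.4²) ≈ 0.5.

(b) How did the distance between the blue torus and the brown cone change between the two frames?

+2.6

Before: roughly 2.7 units apart; after: 5.3. That's 2.6 units further apart.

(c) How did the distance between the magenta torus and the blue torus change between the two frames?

-1.0

Before: roughly 2.7 units apart; after: 1.7. That's 1.0 units closer together.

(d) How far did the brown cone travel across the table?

3.0

From (4.5, 3.6) to (5.9, 6.2), the brown cone covered √(1.4² + 2.6²) ≈ 3.0 units.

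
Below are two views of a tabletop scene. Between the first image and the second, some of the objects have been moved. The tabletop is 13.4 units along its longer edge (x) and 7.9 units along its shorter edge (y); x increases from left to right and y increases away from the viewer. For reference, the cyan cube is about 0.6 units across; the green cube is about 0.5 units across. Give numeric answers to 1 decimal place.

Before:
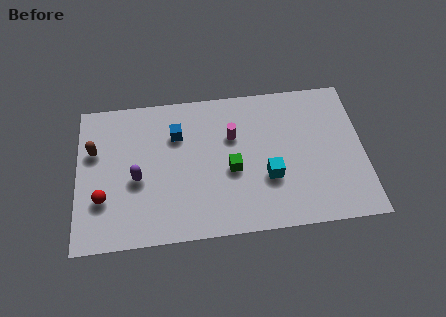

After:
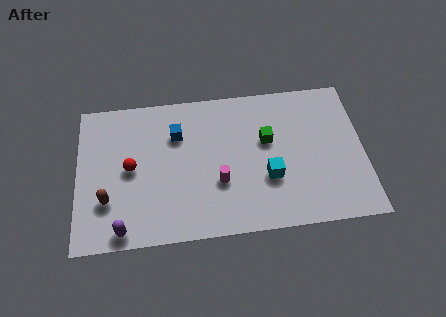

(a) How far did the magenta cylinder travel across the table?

2.5

The magenta cylinder moved from about (7.3, 5.2) to (6.6, 2.8), a distance of √(0.7² + 2.4²) ≈ 2.5.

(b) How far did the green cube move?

2.2

The green cube was near (7.2, 3.4) before and (8.9, 4.8) after, so it travelled √(1.7² + 1.4²) ≈ 2.2 units.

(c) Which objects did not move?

the blue cube and the cyan cube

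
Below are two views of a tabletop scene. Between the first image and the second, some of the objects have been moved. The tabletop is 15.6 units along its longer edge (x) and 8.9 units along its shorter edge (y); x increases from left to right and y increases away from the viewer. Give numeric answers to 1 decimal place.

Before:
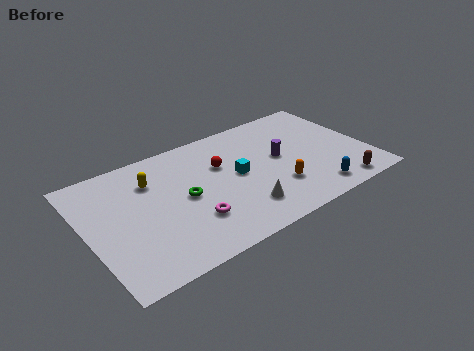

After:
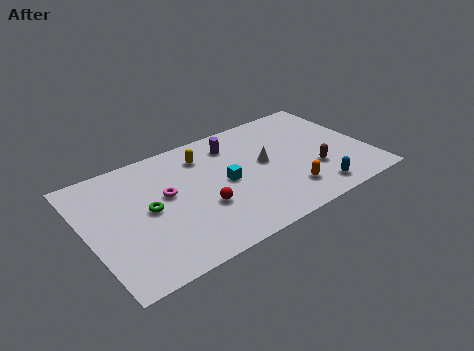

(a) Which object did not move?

the blue capsule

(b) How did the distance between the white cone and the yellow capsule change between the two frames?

-2.4

The distance was about 6.2 in the first image and 3.8 in the second, so they moved 2.4 units closer together.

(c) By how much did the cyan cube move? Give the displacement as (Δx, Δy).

(-0.7, -0.2)

From the two frames, the cyan cube sits at roughly (8.3, 4.6) before and (7.6, 4.4) after.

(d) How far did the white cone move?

3.3

The white cone was near (8.1, 2.0) before and (9.9, 4.8) after, so it travelled √(1.8² + 2.8²) ≈ 3.3 units.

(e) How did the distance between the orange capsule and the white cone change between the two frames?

+0.7

They were about 2.2 units apart before and 2.9 after — 0.7 units further apart.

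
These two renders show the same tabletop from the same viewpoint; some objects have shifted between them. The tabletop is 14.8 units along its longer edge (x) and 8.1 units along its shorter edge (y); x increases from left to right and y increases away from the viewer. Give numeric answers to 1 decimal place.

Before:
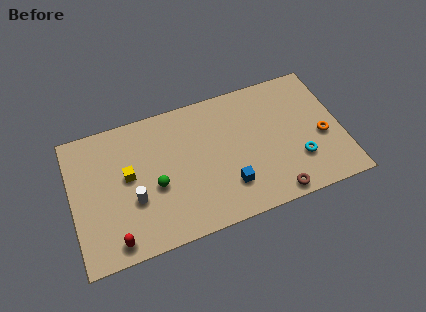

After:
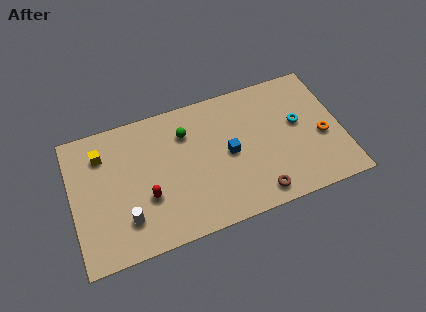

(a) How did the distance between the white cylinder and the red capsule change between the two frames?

-0.8

The distance was about 2.3 in the first image and 1.5 in the second, so they moved 0.8 units closer together.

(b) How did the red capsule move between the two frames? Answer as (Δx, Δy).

(1.9, 1.9)

The red capsule started near (2.1, 1.0) and ended near (4.0, 2.9).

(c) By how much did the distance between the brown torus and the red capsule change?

-2.5

Before: roughly 8.7 units apart; after: 6.2. That's 2.5 units closer together.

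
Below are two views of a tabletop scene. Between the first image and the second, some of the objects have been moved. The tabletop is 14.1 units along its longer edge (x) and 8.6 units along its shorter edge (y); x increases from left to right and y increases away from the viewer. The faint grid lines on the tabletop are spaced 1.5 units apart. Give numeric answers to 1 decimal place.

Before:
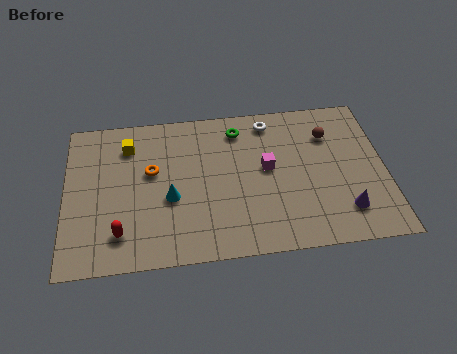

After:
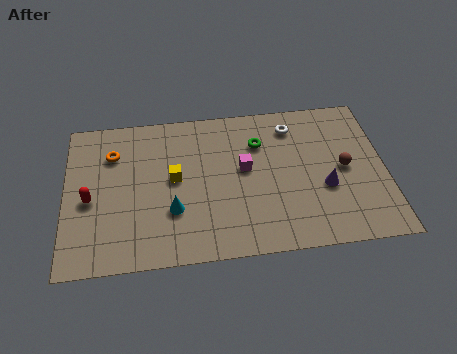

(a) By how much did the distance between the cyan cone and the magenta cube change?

-0.7

Before: roughly 4.5 units apart; after: 3.8. That's 0.7 units closer together.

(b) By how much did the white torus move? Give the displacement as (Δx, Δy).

(1.0, -0.4)

The white torus started near (9.1, 7.4) and ended near (10.1, 7.0).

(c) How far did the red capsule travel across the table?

2.4

The red capsule was near (2.4, 1.8) before and (1.1, 3.8) after, so it travelled √(1.3² + 2.0²) ≈ 2.4 units.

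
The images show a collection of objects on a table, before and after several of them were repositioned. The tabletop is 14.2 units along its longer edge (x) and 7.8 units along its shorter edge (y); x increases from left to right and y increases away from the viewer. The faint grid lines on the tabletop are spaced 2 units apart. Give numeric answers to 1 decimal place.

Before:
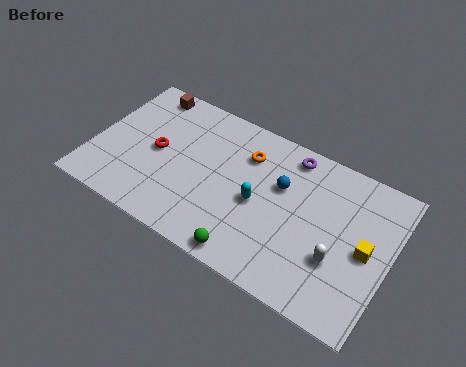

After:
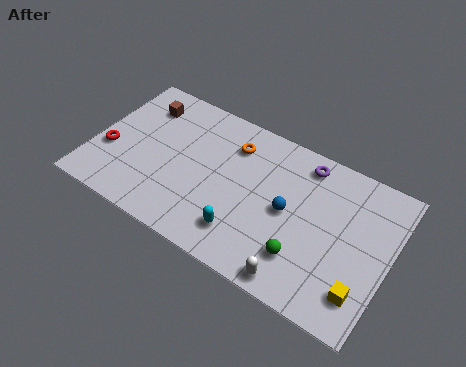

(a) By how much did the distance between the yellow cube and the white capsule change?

+1.4

They were about 1.6 units apart before and 3.0 after — 1.4 units further apart.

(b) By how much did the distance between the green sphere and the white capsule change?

-3.1

They were about 4.3 units apart before and 1.2 after — 3.1 units closer together.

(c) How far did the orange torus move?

0.7

The orange torus was near (7.1, 5.8) before and (6.4, 6.0) after, so it travelled √(0.7² + 0.2²) ≈ 0.7 units.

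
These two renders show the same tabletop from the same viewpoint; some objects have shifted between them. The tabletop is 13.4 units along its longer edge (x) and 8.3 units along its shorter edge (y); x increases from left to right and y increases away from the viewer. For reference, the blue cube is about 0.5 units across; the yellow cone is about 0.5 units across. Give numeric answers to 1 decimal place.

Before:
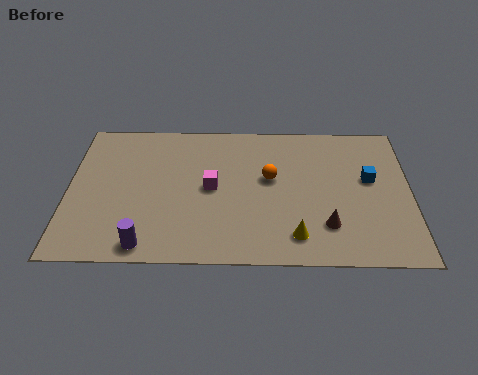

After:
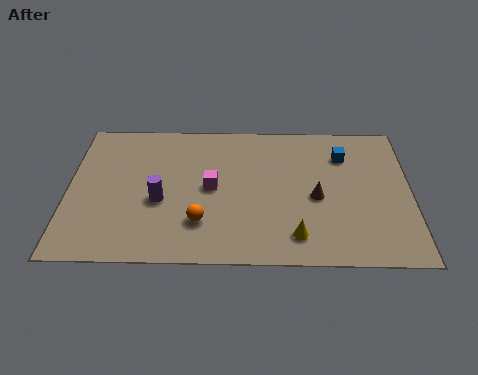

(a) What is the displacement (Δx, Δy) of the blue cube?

(-1.0, 1.4)

The blue cube started near (11.8, 4.8) and ended near (10.8, 6.2).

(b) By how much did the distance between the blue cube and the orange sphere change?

+3.0

The distance was about 3.9 in the first image and 6.9 in the second, so they moved 3.0 units further apart.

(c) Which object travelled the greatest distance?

the orange sphere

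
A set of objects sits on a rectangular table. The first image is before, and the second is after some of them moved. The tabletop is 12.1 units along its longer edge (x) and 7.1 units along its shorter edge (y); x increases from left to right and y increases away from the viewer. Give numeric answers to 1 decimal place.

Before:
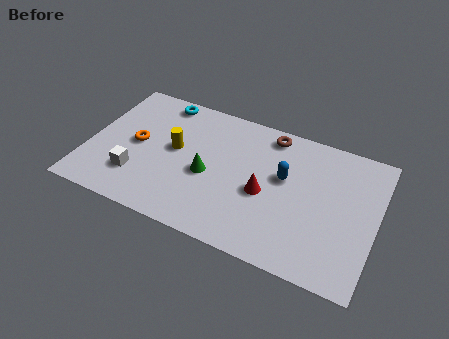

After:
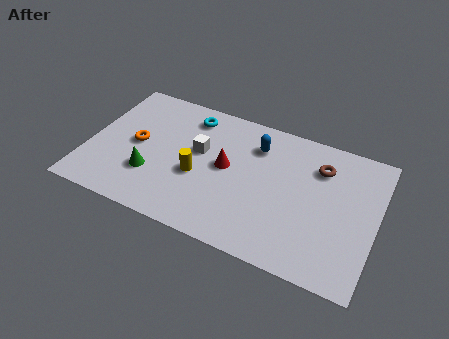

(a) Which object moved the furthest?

the white cube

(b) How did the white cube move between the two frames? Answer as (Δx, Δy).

(2.4, 2.3)

The white cube started near (2.2, 1.9) and ended near (4.6, 4.2).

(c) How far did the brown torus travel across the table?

2.4

The brown torus was near (7.4, 6.2) before and (9.6, 5.3) after, so it travelled √(2.2² + 0.9²) ≈ 2.4 units.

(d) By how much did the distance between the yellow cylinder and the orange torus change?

+1.2

They were about 1.6 units apart before and 2.8 after — 1.2 units further apart.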